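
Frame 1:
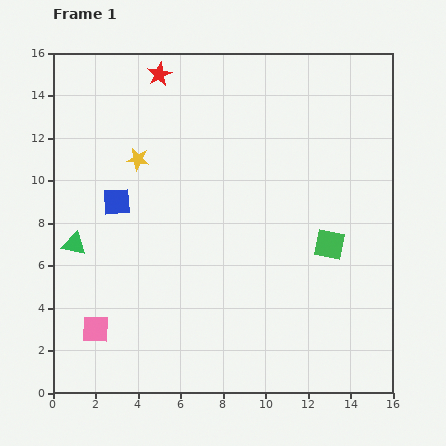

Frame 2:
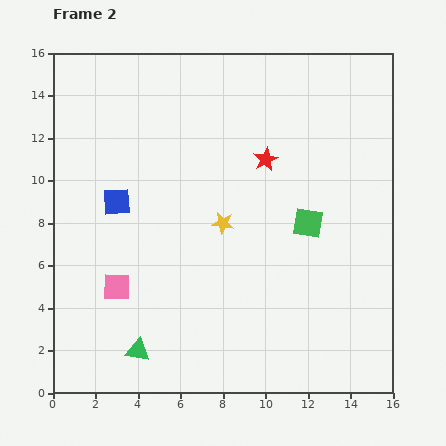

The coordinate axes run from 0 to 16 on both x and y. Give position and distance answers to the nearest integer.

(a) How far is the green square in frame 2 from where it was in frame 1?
1

The green square moved from (13, 7) to (12, 8), a distance of √(1² + 1²) ≈ 1.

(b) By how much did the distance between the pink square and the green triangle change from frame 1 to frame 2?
-1

Distance in frame 1: 4. Distance in frame 2: 3.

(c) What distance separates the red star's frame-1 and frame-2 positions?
6

The red star moved from (5, 15) to (10, 11), a distance of √(5² + 4²) ≈ 6.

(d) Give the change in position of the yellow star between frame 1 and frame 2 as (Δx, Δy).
(4, -3)

The yellow star was at (4, 11) in frame 1 and (8, 8) in frame 2.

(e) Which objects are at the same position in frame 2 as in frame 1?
the blue square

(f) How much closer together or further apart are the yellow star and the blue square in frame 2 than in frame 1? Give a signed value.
+3

Distance in frame 1: 2. Distance in frame 2: 5.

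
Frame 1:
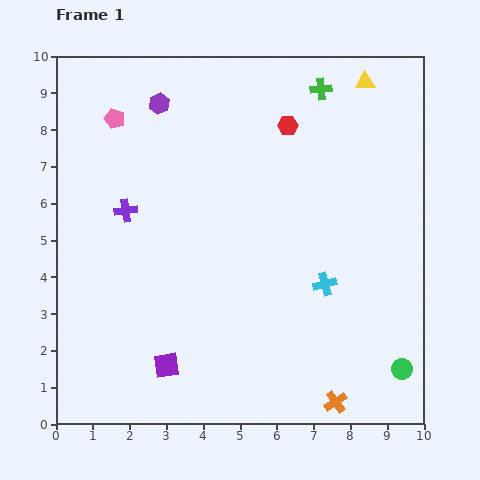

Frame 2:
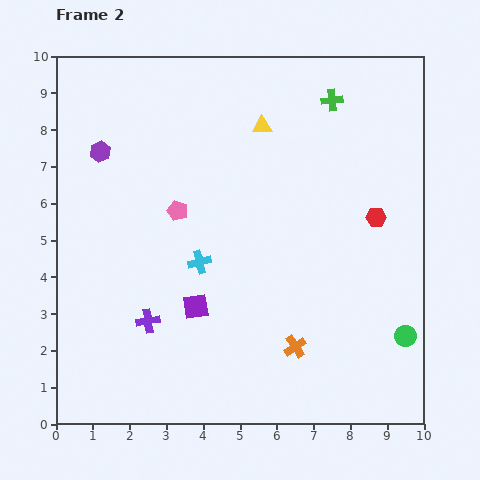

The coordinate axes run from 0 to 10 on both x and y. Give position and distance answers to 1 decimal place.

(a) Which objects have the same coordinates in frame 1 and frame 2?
none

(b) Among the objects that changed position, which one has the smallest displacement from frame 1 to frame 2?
the green cross

(moved 0.4)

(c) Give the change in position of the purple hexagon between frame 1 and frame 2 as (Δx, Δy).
(-1.6, -1.3)

The purple hexagon was at (2.8, 8.7) in frame 1 and (1.2, 7.4) in frame 2.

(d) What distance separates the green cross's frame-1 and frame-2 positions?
0.4

The green cross moved from (7.2, 9.1) to (7.5, 8.8), a distance of √(0.3² + 0.3²) ≈ 0.4.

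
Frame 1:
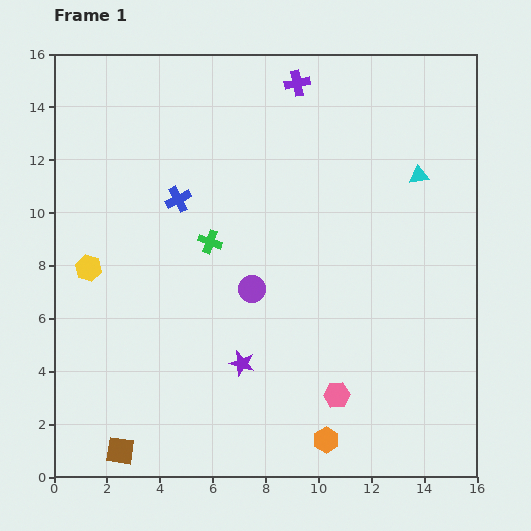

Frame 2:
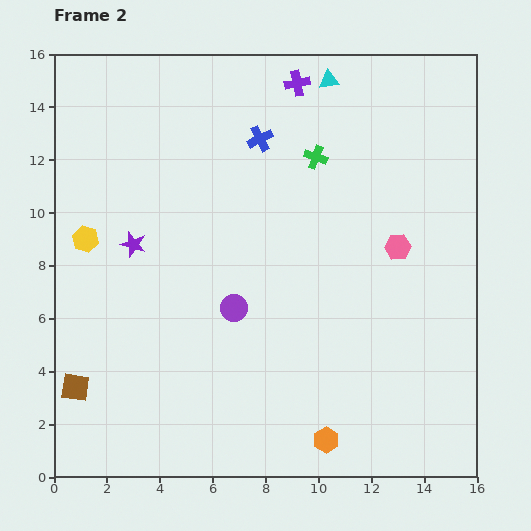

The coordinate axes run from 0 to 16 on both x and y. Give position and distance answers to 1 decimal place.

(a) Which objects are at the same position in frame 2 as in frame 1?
the purple cross, the orange hexagon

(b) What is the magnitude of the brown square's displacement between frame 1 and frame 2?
2.9

The brown square moved from (2.5, 1.0) to (0.8, 3.4), a distance of √(1.7² + 2.4²) ≈ 2.9.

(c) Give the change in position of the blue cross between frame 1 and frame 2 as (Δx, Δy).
(3.1, 2.3)

The blue cross was at (4.7, 10.5) in frame 1 and (7.8, 12.8) in frame 2.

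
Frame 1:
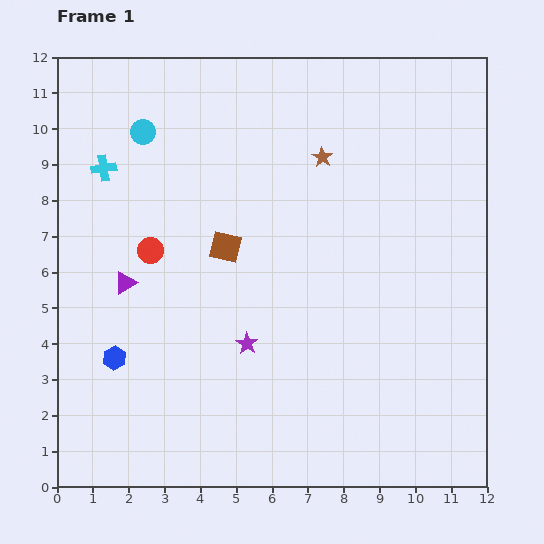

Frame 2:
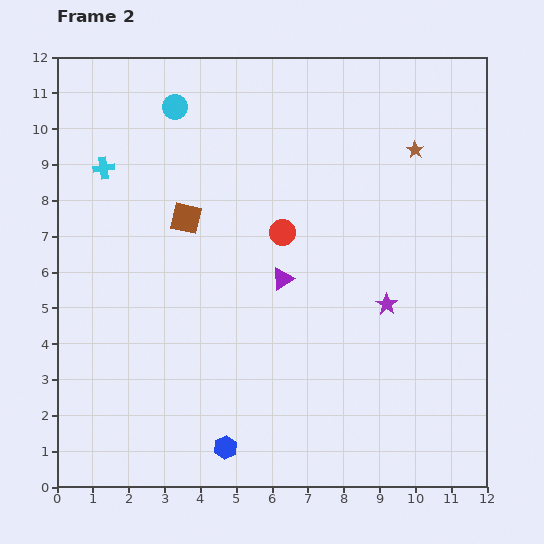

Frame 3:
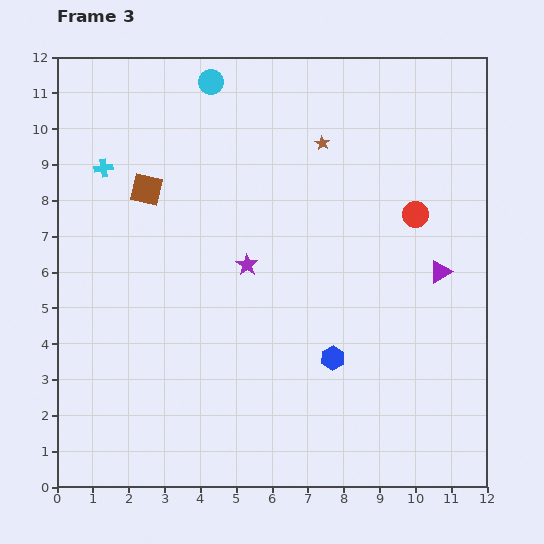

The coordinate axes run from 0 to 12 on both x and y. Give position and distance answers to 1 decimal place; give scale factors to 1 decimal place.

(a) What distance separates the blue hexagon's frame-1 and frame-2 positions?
4.0

The blue hexagon moved from (1.6, 3.6) to (4.7, 1.1), a distance of √(3.1² + 2.5²) ≈ 4.0.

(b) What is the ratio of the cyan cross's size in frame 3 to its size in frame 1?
0.7×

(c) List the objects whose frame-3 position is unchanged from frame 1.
the cyan cross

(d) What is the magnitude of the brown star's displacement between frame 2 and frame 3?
2.6

The brown star moved from (10.0, 9.4) to (7.4, 9.6), a distance of √(2.6² + 0.2²) ≈ 2.6.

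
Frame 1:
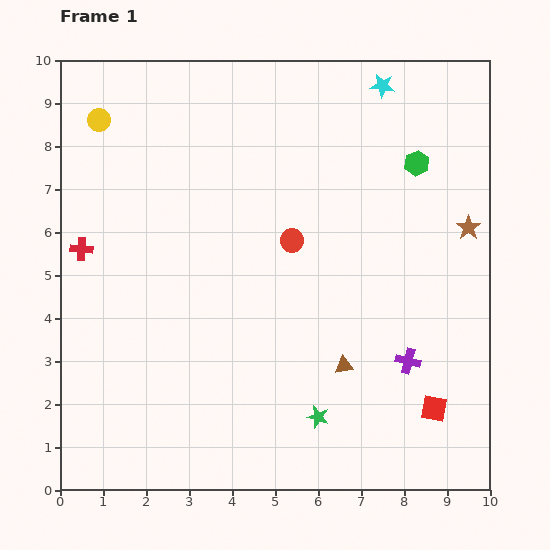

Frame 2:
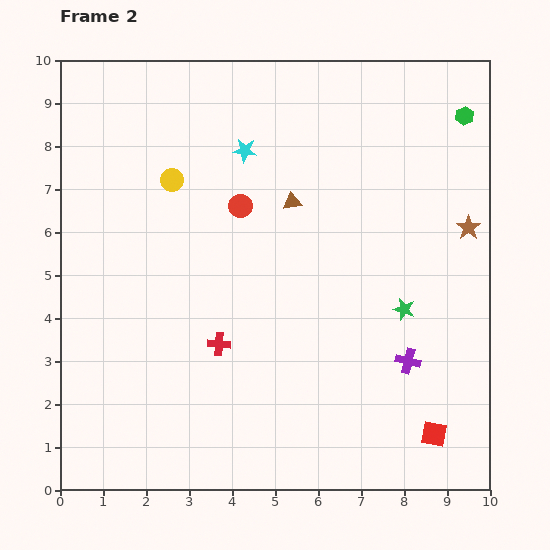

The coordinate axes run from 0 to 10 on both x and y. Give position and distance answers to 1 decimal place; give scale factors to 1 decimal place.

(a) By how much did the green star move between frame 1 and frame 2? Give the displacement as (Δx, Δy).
(2.0, 2.5)

The green star was at (6.0, 1.7) in frame 1 and (8.0, 4.2) in frame 2.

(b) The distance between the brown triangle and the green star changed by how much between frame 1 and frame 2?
+2.3

Distance in frame 1: 1.3. Distance in frame 2: 3.6.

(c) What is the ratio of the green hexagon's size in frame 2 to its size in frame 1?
0.7×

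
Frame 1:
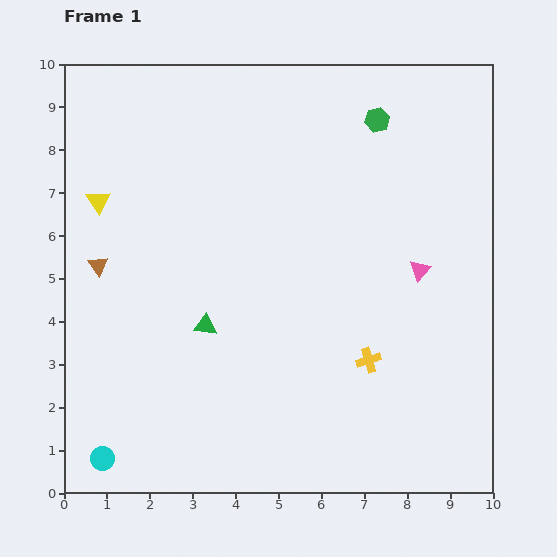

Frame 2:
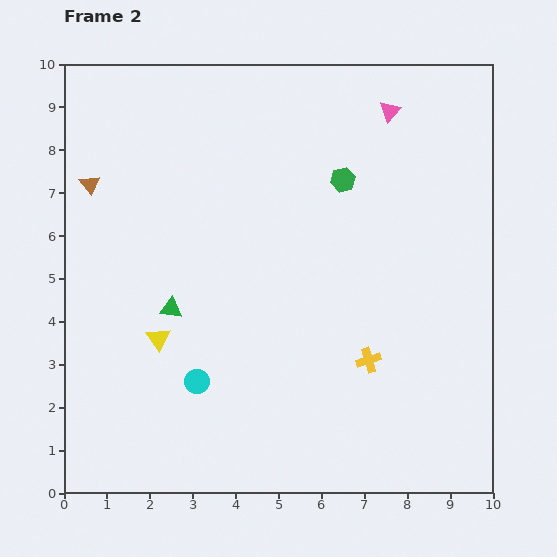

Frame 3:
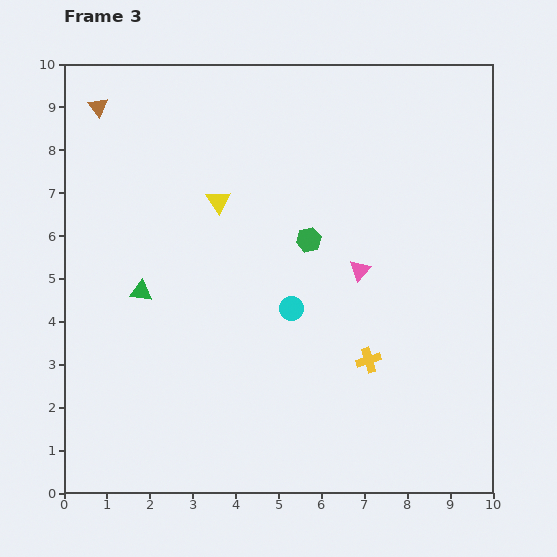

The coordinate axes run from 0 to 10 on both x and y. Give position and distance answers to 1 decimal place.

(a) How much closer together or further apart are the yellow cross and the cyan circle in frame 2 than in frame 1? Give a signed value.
-2.6

Distance in frame 1: 6.6. Distance in frame 2: 4.0.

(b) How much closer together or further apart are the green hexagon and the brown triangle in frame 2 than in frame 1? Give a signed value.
-1.4

Distance in frame 1: 7.3. Distance in frame 2: 5.9.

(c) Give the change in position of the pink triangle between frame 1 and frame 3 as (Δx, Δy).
(-1.4, 0.0)

The pink triangle was at (8.3, 5.2) in frame 1 and (6.9, 5.2) in frame 3.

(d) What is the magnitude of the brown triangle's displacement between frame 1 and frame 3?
3.7

The brown triangle moved from (0.8, 5.3) to (0.8, 9.0), a distance of √(0.0² + 3.7²) ≈ 3.7.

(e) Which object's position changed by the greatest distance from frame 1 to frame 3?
the cyan circle

(moved 5.6; next 3.7)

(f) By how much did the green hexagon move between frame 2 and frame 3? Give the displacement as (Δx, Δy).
(-0.8, -1.4)

The green hexagon was at (6.5, 7.3) in frame 2 and (5.7, 5.9) in frame 3.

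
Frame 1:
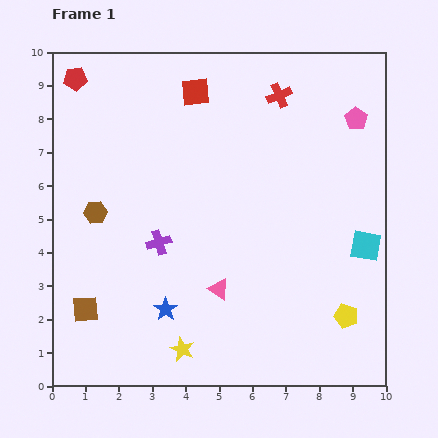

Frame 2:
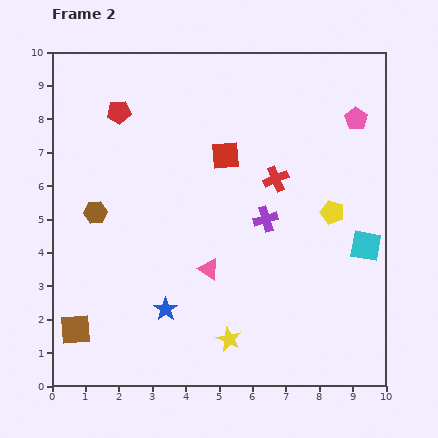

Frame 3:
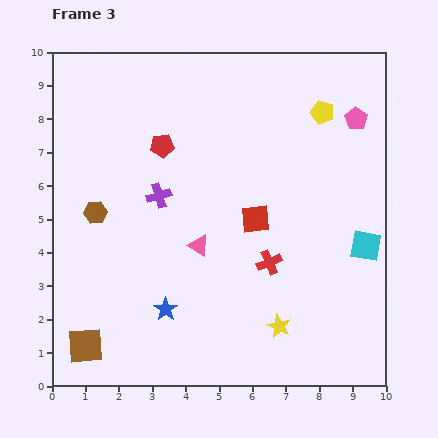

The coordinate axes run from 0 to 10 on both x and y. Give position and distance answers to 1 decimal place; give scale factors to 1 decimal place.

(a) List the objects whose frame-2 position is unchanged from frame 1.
the cyan square, the pink pentagon, the brown hexagon, the blue star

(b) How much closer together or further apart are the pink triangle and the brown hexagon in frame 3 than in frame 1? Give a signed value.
-1.1

Distance in frame 1: 4.4. Distance in frame 3: 3.3.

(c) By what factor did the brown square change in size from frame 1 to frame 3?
1.4×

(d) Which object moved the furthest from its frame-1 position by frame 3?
the yellow pentagon

(moved 6.1; next 5.0)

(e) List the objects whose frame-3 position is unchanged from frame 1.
the cyan square, the pink pentagon, the brown hexagon, the blue star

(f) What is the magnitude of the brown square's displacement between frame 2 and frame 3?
0.6

The brown square moved from (0.7, 1.7) to (1.0, 1.2), a distance of √(0.3² + 0.5²) ≈ 0.6.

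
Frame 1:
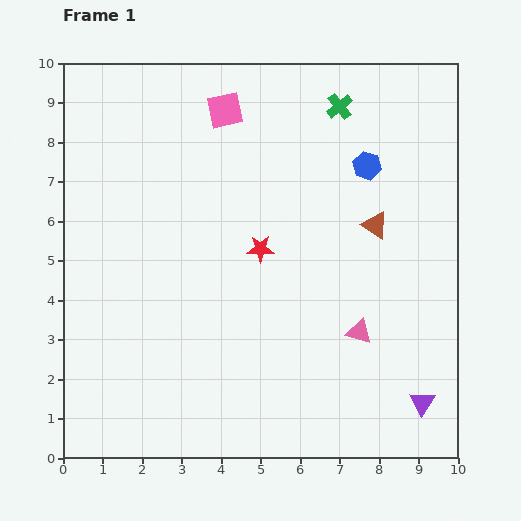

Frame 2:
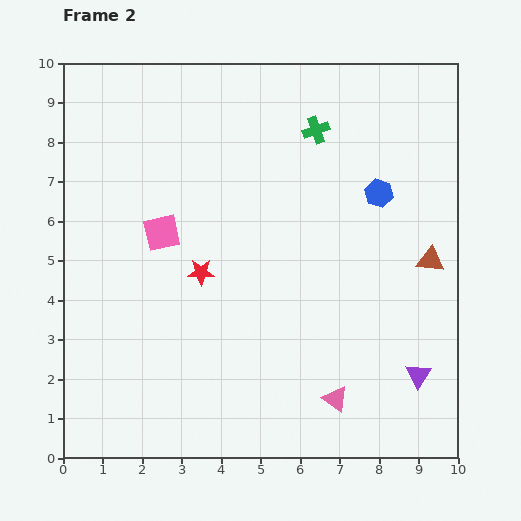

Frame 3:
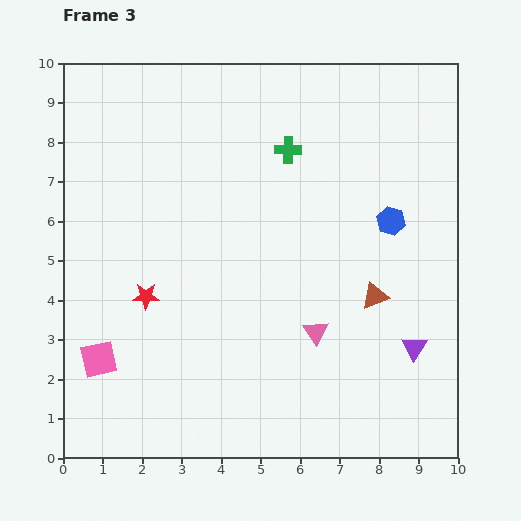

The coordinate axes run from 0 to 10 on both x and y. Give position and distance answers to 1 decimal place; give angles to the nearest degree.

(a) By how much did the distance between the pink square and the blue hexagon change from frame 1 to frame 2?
+1.7

Distance in frame 1: 3.9. Distance in frame 2: 5.6.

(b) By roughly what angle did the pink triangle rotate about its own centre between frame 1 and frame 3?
40° clockwise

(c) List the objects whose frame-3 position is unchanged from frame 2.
none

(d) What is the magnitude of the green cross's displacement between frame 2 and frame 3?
0.9

The green cross moved from (6.4, 8.3) to (5.7, 7.8), a distance of √(0.7² + 0.5²) ≈ 0.9.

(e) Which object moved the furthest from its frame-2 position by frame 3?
the pink square

(moved 3.6; next 1.8)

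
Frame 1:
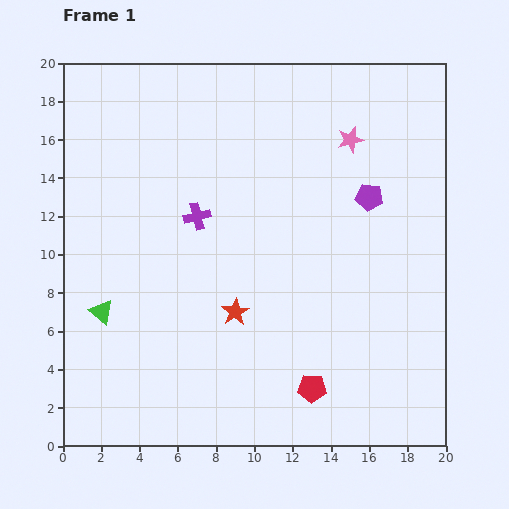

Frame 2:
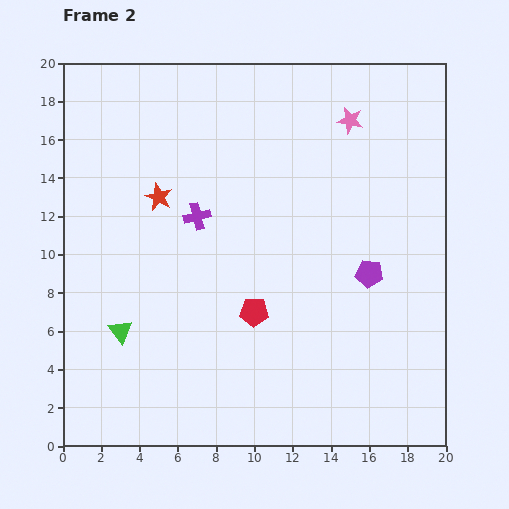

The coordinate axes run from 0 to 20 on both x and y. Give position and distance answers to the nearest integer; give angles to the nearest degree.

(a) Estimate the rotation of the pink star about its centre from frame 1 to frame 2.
25° clockwise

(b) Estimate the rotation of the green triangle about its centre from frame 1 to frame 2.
15° clockwise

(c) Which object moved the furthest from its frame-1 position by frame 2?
the red star

(moved 7; next 5)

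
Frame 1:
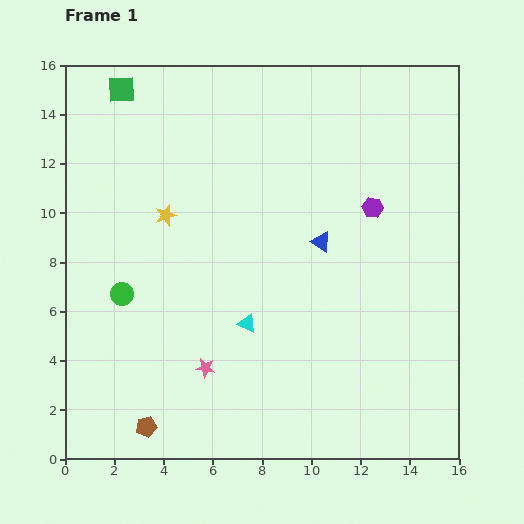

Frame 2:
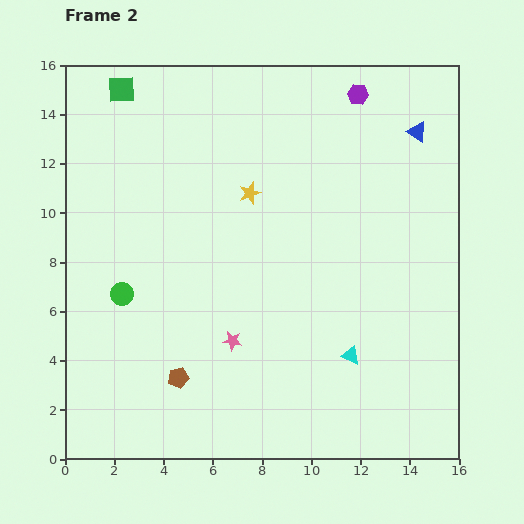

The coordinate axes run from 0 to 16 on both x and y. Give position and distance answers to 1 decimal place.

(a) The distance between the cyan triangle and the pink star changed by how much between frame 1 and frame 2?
+2.3

Distance in frame 1: 2.5. Distance in frame 2: 4.8.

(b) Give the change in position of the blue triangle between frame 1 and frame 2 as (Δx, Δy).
(3.9, 4.5)

The blue triangle was at (10.4, 8.8) in frame 1 and (14.3, 13.3) in frame 2.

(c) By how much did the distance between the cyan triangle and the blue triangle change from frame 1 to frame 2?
+5.0

Distance in frame 1: 4.5. Distance in frame 2: 9.5.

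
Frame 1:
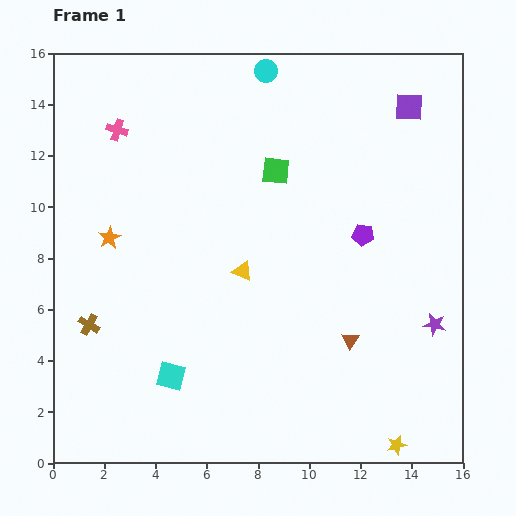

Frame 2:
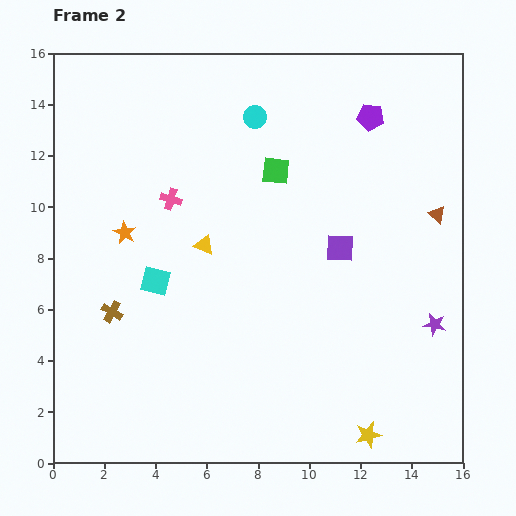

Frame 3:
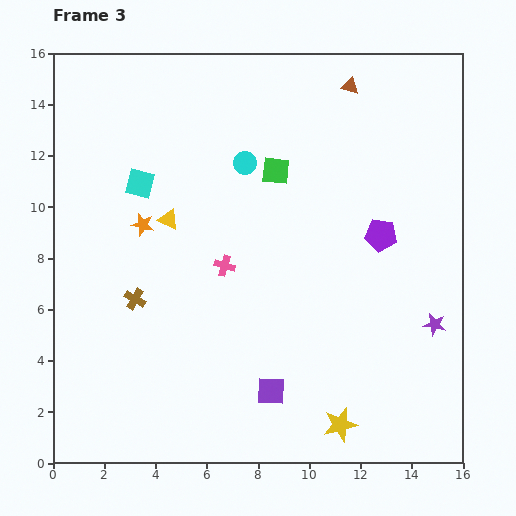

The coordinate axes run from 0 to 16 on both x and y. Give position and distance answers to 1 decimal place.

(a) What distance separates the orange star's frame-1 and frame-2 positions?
0.6

The orange star moved from (2.2, 8.8) to (2.8, 9.0), a distance of √(0.6² + 0.2²) ≈ 0.6.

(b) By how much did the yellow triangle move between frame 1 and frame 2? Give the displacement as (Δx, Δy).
(-1.5, 1.0)

The yellow triangle was at (7.4, 7.5) in frame 1 and (5.9, 8.5) in frame 2.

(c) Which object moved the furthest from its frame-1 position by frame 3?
the purple square

(moved 12.3; next 9.9)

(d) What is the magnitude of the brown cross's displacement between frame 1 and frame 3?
2.1

The brown cross moved from (1.4, 5.4) to (3.2, 6.4), a distance of √(1.8² + 1.0²) ≈ 2.1.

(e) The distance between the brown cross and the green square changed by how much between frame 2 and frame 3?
-1.0

Distance in frame 2: 8.4. Distance in frame 3: 7.4.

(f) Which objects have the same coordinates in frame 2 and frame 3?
the purple star, the green square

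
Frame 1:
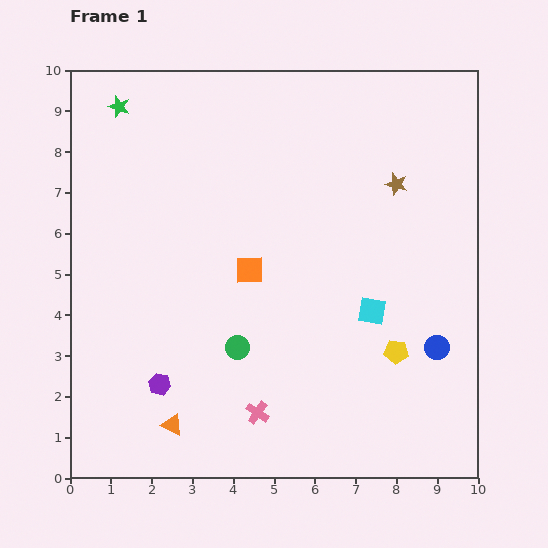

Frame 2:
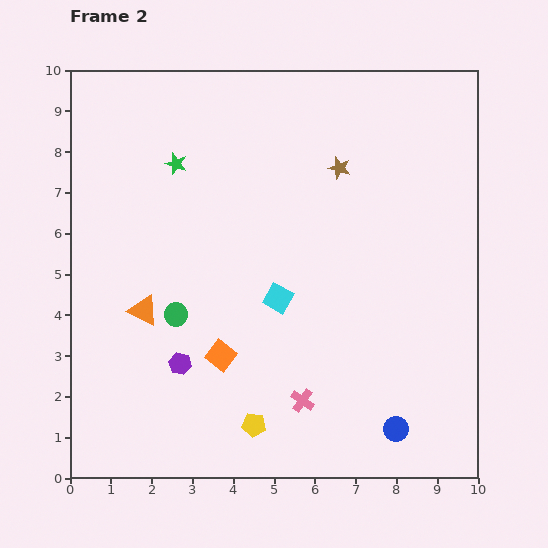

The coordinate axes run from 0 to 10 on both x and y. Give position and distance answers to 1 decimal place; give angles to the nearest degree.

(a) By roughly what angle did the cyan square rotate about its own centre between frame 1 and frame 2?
20° clockwise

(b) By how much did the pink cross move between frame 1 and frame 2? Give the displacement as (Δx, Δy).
(1.1, 0.3)

The pink cross was at (4.6, 1.6) in frame 1 and (5.7, 1.9) in frame 2.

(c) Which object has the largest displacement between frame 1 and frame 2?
the yellow pentagon

(moved 3.9; next 2.9)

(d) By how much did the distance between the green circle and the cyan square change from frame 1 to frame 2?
-0.9

Distance in frame 1: 3.4. Distance in frame 2: 2.5.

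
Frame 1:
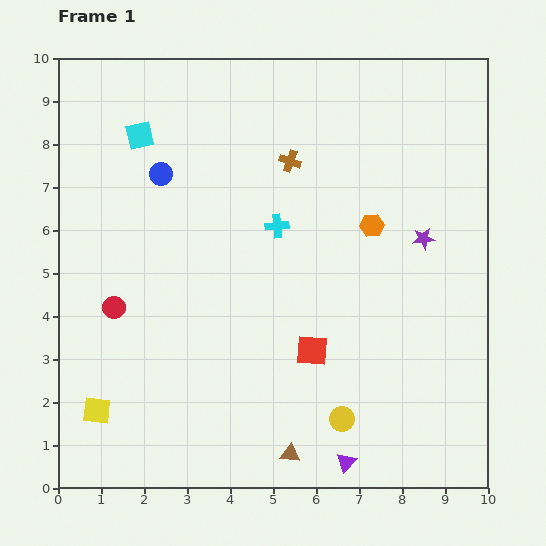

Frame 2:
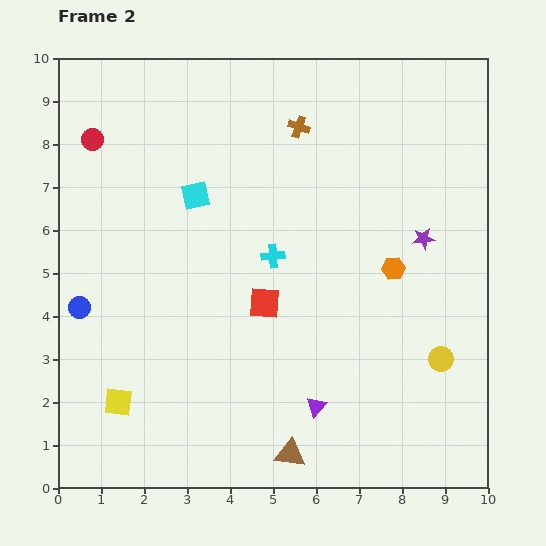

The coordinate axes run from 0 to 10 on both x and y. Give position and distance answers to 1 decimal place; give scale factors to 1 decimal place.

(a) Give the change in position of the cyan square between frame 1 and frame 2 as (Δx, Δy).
(1.3, -1.4)

The cyan square was at (1.9, 8.2) in frame 1 and (3.2, 6.8) in frame 2.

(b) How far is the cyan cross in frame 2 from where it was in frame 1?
0.7

The cyan cross moved from (5.1, 6.1) to (5.0, 5.4), a distance of √(0.1² + 0.7²) ≈ 0.7.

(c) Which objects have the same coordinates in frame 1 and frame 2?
the brown triangle, the purple star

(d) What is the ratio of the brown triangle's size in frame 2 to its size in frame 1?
1.6×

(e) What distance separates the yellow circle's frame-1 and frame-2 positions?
2.7

The yellow circle moved from (6.6, 1.6) to (8.9, 3.0), a distance of √(2.3² + 1.4²) ≈ 2.7.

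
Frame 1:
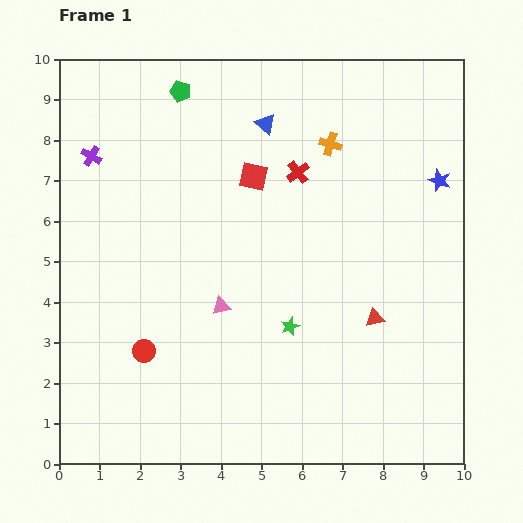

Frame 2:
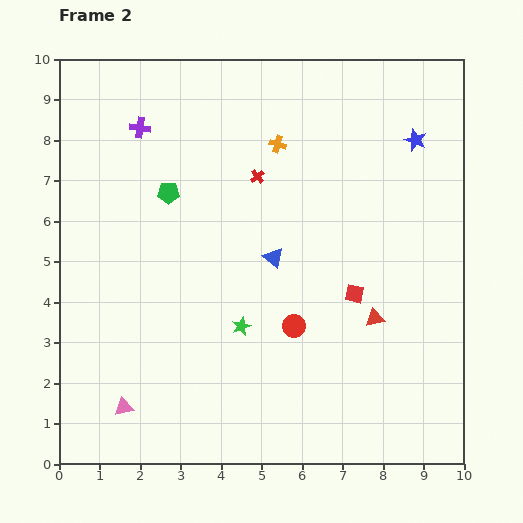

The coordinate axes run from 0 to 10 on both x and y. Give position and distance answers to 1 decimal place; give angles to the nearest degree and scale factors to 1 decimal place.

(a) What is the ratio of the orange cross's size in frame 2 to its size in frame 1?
0.7×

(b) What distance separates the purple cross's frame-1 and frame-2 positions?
1.4

The purple cross moved from (0.8, 7.6) to (2.0, 8.3), a distance of √(1.2² + 0.7²) ≈ 1.4.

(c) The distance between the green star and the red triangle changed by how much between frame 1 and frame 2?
+1.2

Distance in frame 1: 2.1. Distance in frame 2: 3.3.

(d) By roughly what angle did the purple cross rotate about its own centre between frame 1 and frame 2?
23° counter-clockwise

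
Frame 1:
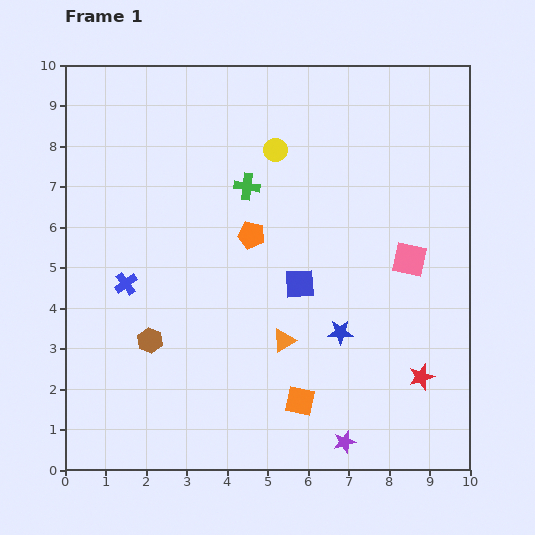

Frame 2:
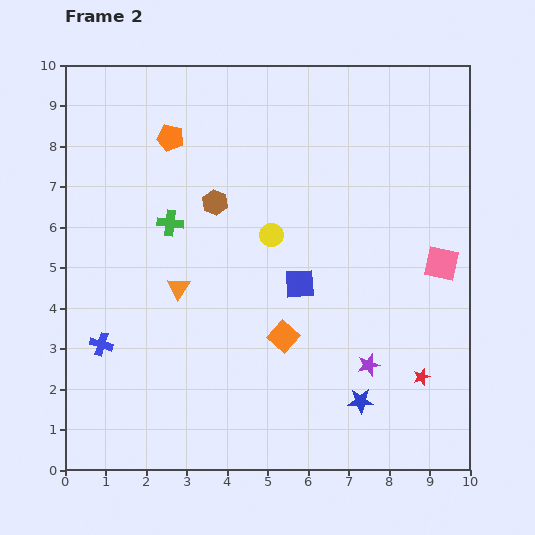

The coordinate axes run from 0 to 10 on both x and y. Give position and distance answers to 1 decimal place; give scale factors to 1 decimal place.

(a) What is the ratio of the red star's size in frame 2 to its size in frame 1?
0.6×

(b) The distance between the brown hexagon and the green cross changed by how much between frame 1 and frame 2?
-3.3

Distance in frame 1: 4.5. Distance in frame 2: 1.2.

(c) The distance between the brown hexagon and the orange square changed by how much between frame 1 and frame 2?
-0.3

Distance in frame 1: 4.0. Distance in frame 2: 3.7.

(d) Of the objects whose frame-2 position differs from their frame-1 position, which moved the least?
the pink square

(moved 0.8)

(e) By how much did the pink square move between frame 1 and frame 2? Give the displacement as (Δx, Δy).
(0.8, -0.1)

The pink square was at (8.5, 5.2) in frame 1 and (9.3, 5.1) in frame 2.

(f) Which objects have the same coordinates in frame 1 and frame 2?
the blue square, the red star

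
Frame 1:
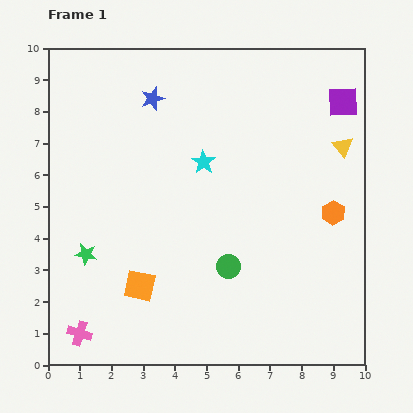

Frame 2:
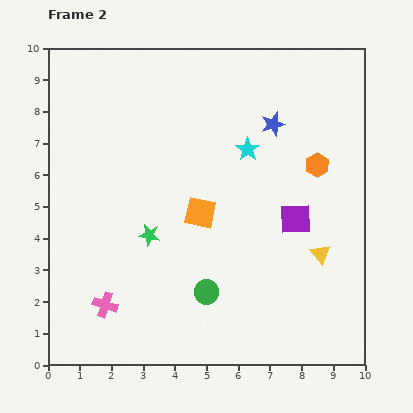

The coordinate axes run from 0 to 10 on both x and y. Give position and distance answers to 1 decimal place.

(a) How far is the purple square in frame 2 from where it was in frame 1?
4.0

The purple square moved from (9.3, 8.3) to (7.8, 4.6), a distance of √(1.5² + 3.7²) ≈ 4.0.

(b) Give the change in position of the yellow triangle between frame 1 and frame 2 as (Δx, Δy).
(-0.7, -3.4)

The yellow triangle was at (9.3, 6.9) in frame 1 and (8.6, 3.5) in frame 2.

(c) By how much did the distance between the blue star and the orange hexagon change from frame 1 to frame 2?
-4.8

Distance in frame 1: 6.7. Distance in frame 2: 1.9.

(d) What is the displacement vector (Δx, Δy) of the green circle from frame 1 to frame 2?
(-0.7, -0.8)

The green circle was at (5.7, 3.1) in frame 1 and (5.0, 2.3) in frame 2.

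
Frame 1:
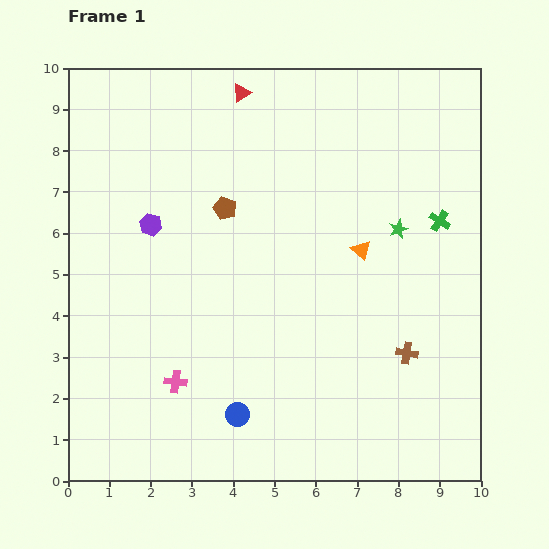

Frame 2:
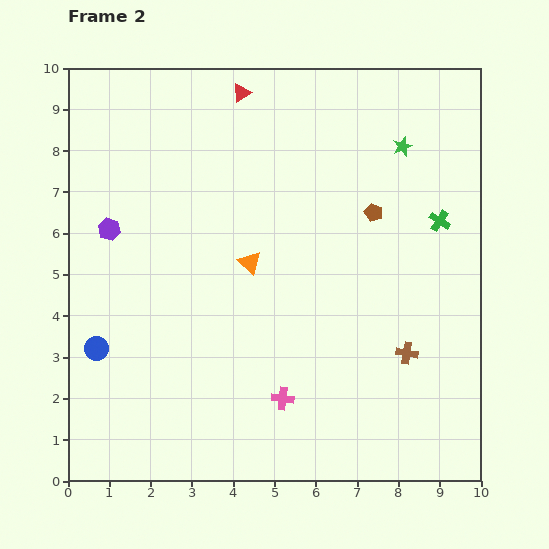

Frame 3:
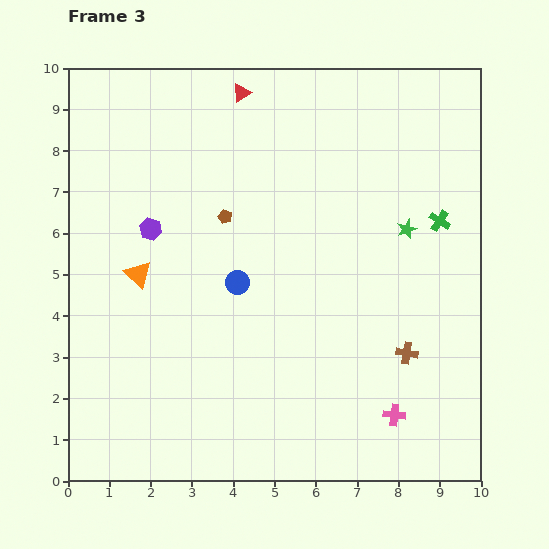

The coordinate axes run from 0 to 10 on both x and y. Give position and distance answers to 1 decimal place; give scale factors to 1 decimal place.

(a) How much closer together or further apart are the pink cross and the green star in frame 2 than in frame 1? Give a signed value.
+0.3

Distance in frame 1: 6.5. Distance in frame 2: 6.8.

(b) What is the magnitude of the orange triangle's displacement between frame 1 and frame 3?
5.4

The orange triangle moved from (7.1, 5.6) to (1.7, 5.0), a distance of √(5.4² + 0.6²) ≈ 5.4.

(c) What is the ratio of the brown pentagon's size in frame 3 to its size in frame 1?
0.6×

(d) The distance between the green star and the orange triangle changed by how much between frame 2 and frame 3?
+2.0

Distance in frame 2: 4.6. Distance in frame 3: 6.6.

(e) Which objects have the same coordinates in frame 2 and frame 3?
the brown cross, the green cross, the red triangle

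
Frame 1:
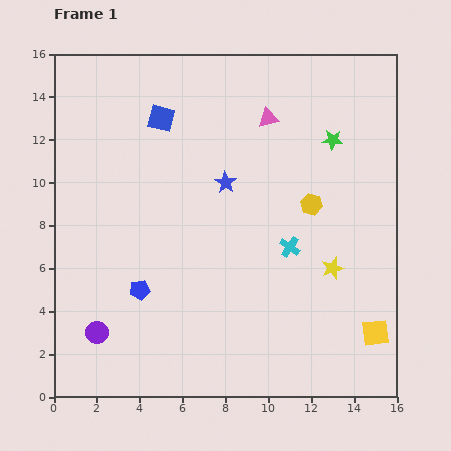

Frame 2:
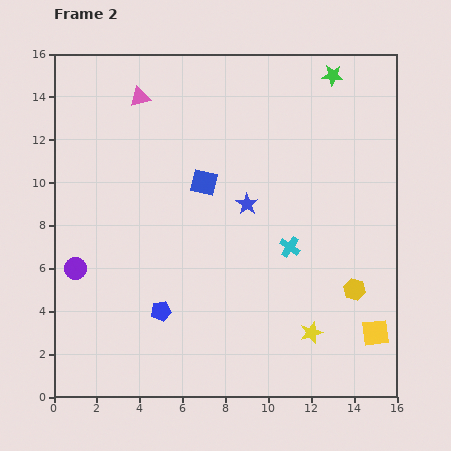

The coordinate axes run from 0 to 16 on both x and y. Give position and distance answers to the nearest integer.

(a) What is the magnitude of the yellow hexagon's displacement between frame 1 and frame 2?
4

The yellow hexagon moved from (12, 9) to (14, 5), a distance of √(2² + 4²) ≈ 4.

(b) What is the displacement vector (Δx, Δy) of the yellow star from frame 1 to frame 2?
(-1, -3)

The yellow star was at (13, 6) in frame 1 and (12, 3) in frame 2.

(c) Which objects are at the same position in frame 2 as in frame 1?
the yellow square, the cyan cross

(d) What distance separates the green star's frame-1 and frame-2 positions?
3

The green star moved from (13, 12) to (13, 15), a distance of √(0² + 3²) ≈ 3.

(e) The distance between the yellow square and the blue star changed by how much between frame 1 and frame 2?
-2

Distance in frame 1: 10. Distance in frame 2: 8.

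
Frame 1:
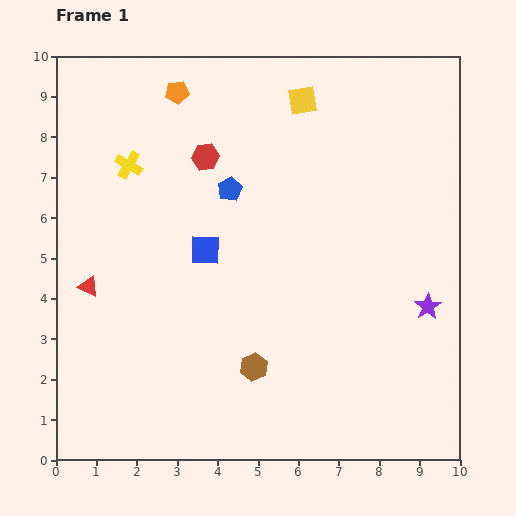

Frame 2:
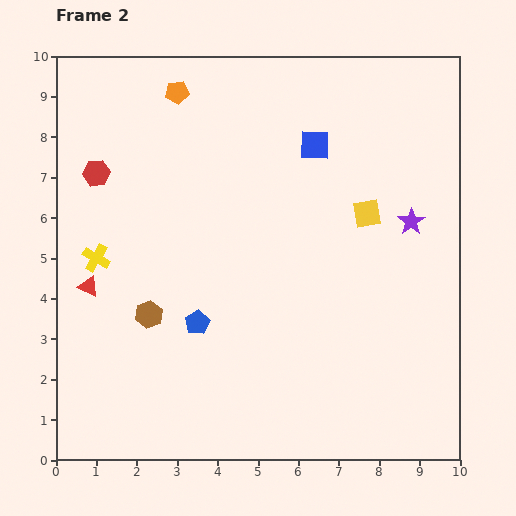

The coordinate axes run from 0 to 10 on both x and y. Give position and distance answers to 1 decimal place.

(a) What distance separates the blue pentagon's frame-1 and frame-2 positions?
3.4

The blue pentagon moved from (4.3, 6.7) to (3.5, 3.4), a distance of √(0.8² + 3.3²) ≈ 3.4.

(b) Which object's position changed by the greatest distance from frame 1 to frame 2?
the blue square

(moved 3.7; next 3.4)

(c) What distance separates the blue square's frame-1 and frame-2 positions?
3.7

The blue square moved from (3.7, 5.2) to (6.4, 7.8), a distance of √(2.7² + 2.6²) ≈ 3.7.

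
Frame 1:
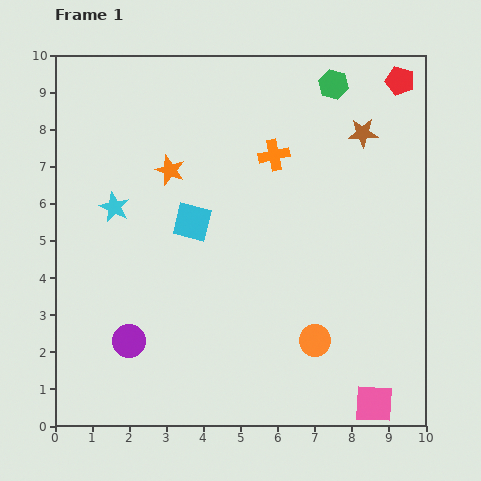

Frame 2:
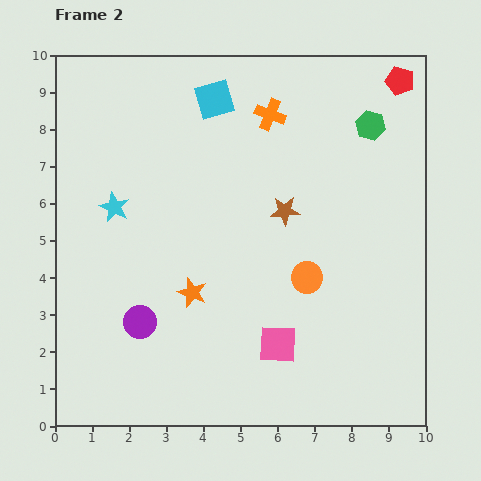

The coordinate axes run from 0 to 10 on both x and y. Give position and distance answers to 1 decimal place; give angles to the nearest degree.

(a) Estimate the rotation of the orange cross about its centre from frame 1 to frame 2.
33° clockwise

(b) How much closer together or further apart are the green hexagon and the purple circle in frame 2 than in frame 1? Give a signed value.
-0.6

Distance in frame 1: 8.8. Distance in frame 2: 8.2.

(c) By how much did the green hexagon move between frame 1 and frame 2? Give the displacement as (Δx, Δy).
(1.0, -1.1)

The green hexagon was at (7.5, 9.2) in frame 1 and (8.5, 8.1) in frame 2.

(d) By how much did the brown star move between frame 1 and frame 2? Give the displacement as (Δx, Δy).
(-2.1, -2.1)

The brown star was at (8.3, 7.9) in frame 1 and (6.2, 5.8) in frame 2.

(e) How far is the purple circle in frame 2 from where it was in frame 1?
0.6

The purple circle moved from (2.0, 2.3) to (2.3, 2.8), a distance of √(0.3² + 0.5²) ≈ 0.6.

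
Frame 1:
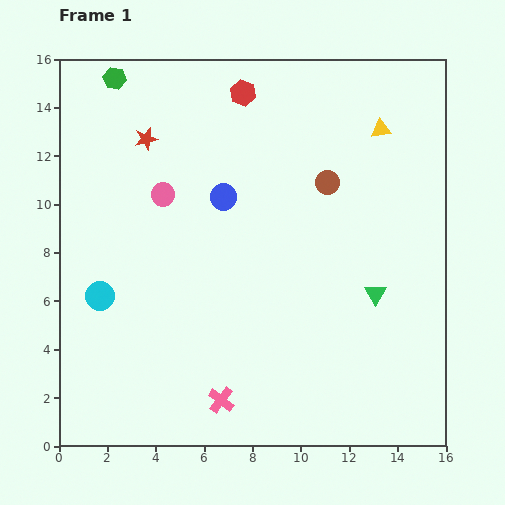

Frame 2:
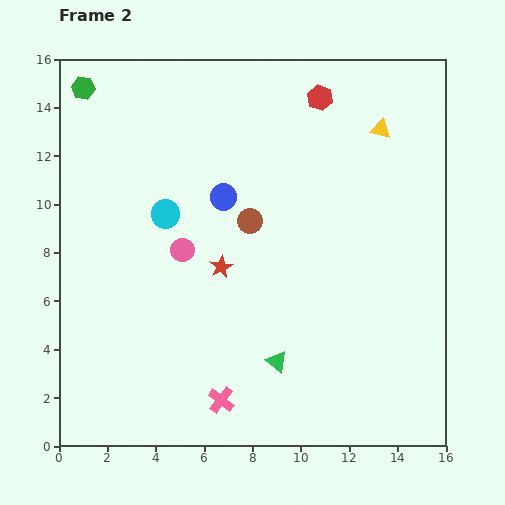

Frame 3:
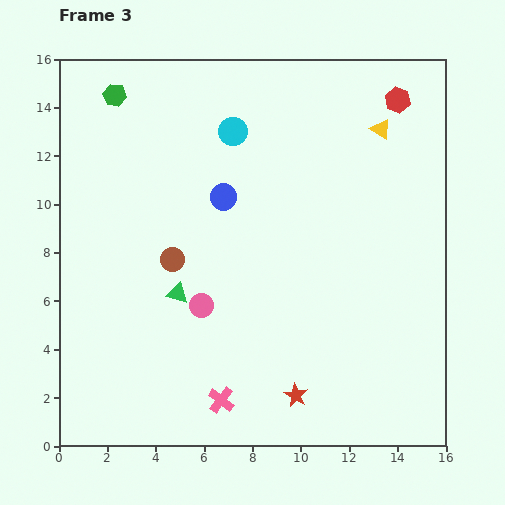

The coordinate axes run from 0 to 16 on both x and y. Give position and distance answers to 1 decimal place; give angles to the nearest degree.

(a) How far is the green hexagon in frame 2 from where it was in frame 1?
1.4

The green hexagon moved from (2.3, 15.2) to (1.0, 14.8), a distance of √(1.3² + 0.4²) ≈ 1.4.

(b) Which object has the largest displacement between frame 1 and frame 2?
the red star

(moved 6.1; next 5.0)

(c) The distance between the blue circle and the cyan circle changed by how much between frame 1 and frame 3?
-3.8

Distance in frame 1: 6.5. Distance in frame 3: 2.7.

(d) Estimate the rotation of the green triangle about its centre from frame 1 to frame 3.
46° counter-clockwise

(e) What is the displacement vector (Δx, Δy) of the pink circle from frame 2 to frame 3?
(0.8, -2.3)

The pink circle was at (5.1, 8.1) in frame 2 and (5.9, 5.8) in frame 3.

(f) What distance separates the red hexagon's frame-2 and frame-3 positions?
3.2

The red hexagon moved from (10.8, 14.4) to (14.0, 14.3), a distance of √(3.2² + 0.1²) ≈ 3.2.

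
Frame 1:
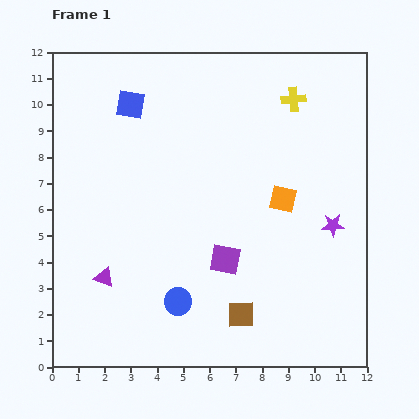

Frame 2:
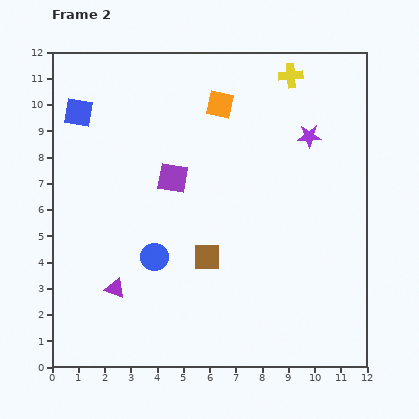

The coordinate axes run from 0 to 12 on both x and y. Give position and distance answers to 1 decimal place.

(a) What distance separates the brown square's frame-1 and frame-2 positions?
2.6

The brown square moved from (7.2, 2.0) to (5.9, 4.2), a distance of √(1.3² + 2.2²) ≈ 2.6.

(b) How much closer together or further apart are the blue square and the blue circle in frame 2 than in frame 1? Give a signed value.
-1.5

Distance in frame 1: 7.7. Distance in frame 2: 6.2.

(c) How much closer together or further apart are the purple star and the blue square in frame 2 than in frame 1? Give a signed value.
-0.2

Distance in frame 1: 9.0. Distance in frame 2: 8.8.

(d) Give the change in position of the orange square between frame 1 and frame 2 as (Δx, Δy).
(-2.4, 3.6)

The orange square was at (8.8, 6.4) in frame 1 and (6.4, 10.0) in frame 2.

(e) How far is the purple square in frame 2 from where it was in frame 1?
3.7

The purple square moved from (6.6, 4.1) to (4.6, 7.2), a distance of √(2.0² + 3.1²) ≈ 3.7.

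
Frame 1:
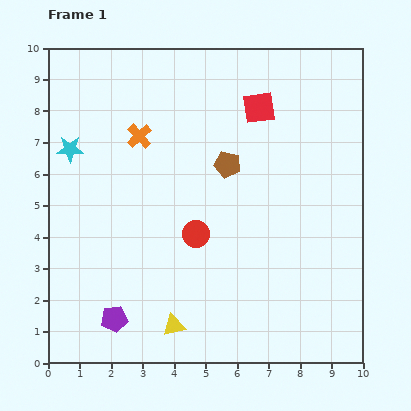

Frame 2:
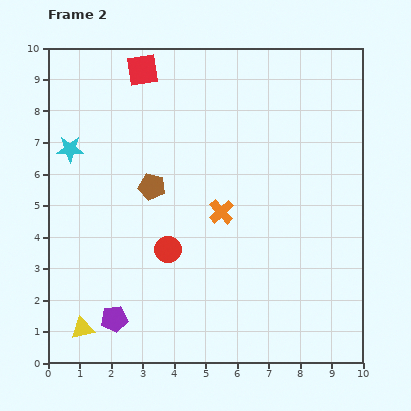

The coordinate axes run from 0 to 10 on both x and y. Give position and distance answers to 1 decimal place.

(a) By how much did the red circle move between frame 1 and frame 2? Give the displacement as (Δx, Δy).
(-0.9, -0.5)

The red circle was at (4.7, 4.1) in frame 1 and (3.8, 3.6) in frame 2.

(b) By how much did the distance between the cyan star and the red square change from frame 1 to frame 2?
-2.7

Distance in frame 1: 6.1. Distance in frame 2: 3.4.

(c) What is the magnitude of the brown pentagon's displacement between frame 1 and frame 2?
2.5

The brown pentagon moved from (5.7, 6.3) to (3.3, 5.6), a distance of √(2.4² + 0.7²) ≈ 2.5.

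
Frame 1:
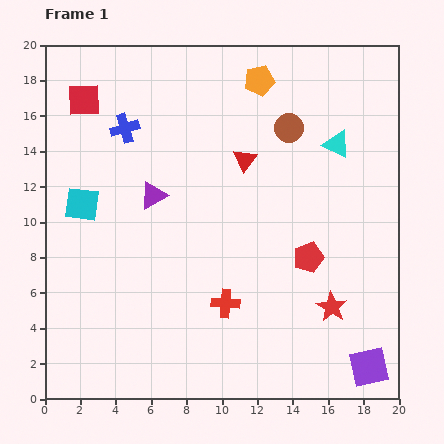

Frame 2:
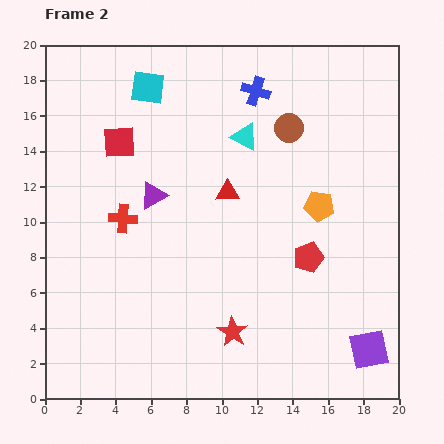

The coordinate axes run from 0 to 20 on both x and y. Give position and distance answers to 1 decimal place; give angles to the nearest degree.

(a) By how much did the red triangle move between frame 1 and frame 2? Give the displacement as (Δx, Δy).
(-1.0, -1.8)

The red triangle was at (11.3, 13.5) in frame 1 and (10.3, 11.7) in frame 2.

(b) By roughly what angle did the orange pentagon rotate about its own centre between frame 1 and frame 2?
20° clockwise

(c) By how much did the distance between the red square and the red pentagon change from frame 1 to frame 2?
-3.0

Distance in frame 1: 15.5. Distance in frame 2: 12.5.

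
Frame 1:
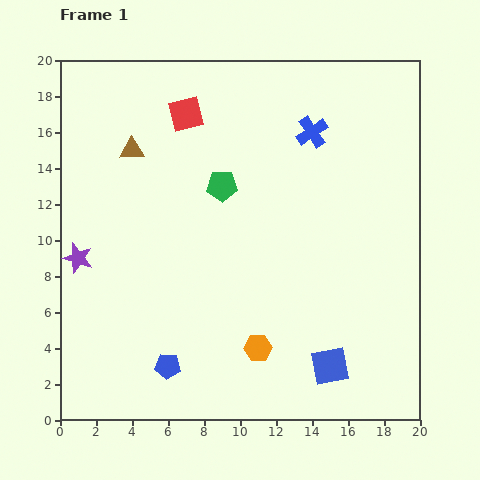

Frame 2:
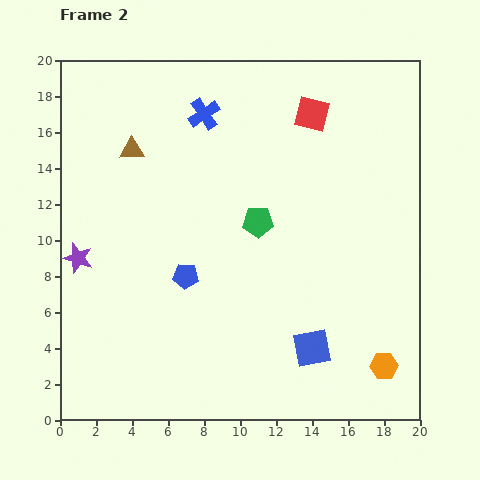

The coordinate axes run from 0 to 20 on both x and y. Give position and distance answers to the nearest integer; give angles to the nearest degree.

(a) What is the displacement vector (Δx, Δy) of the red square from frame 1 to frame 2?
(7, 0)

The red square was at (7, 17) in frame 1 and (14, 17) in frame 2.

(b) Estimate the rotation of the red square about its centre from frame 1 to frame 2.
27° clockwise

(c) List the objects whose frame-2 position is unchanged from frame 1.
the brown triangle, the purple star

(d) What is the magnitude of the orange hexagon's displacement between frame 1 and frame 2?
7

The orange hexagon moved from (11, 4) to (18, 3), a distance of √(7² + 1²) ≈ 7.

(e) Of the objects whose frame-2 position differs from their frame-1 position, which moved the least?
the blue square

(moved 1)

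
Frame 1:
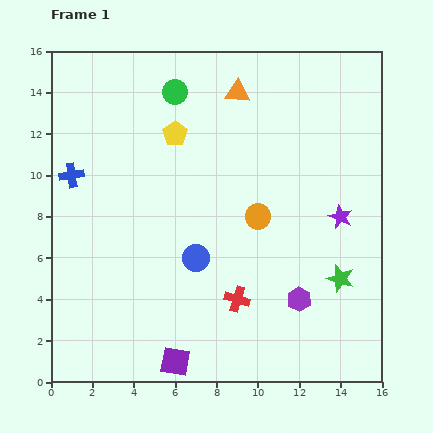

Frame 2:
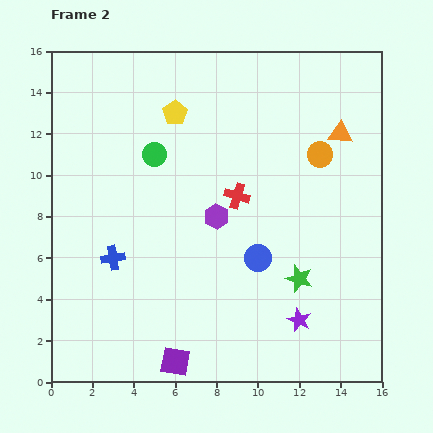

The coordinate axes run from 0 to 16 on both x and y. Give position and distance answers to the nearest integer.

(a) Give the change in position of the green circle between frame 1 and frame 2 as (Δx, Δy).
(-1, -3)

The green circle was at (6, 14) in frame 1 and (5, 11) in frame 2.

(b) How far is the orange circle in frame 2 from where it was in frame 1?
4

The orange circle moved from (10, 8) to (13, 11), a distance of √(3² + 3²) ≈ 4.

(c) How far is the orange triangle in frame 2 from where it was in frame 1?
5

The orange triangle moved from (9, 14) to (14, 12), a distance of √(5² + 2²) ≈ 5.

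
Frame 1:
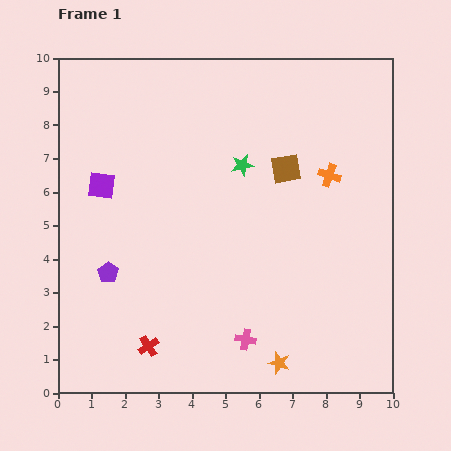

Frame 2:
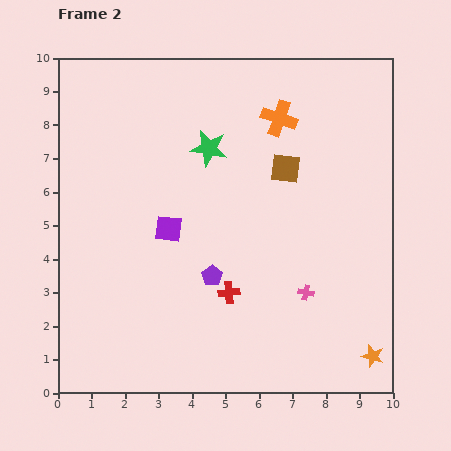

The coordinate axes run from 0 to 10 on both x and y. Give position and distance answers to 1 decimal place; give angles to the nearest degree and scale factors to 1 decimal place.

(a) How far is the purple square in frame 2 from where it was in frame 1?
2.4

The purple square moved from (1.3, 6.2) to (3.3, 4.9), a distance of √(2.0² + 1.3²) ≈ 2.4.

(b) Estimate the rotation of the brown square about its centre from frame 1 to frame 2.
16° clockwise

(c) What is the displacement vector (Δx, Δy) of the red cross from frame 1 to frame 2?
(2.4, 1.6)

The red cross was at (2.7, 1.4) in frame 1 and (5.1, 3.0) in frame 2.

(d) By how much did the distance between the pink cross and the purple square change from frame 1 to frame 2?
-1.8

Distance in frame 1: 6.3. Distance in frame 2: 4.5.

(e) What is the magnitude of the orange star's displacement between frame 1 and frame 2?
2.8

The orange star moved from (6.6, 0.9) to (9.4, 1.1), a distance of √(2.8² + 0.2²) ≈ 2.8.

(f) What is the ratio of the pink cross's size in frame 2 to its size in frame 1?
0.7×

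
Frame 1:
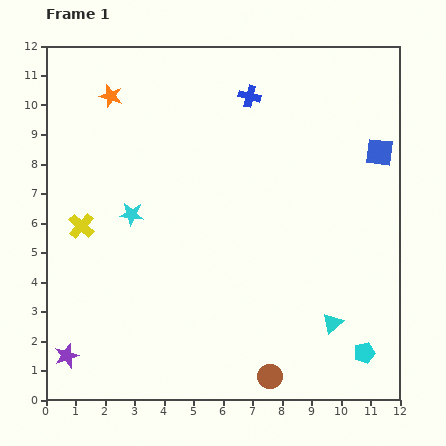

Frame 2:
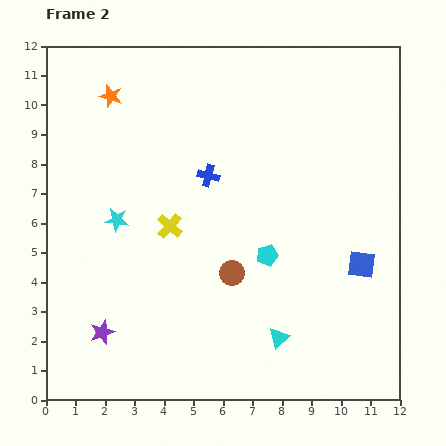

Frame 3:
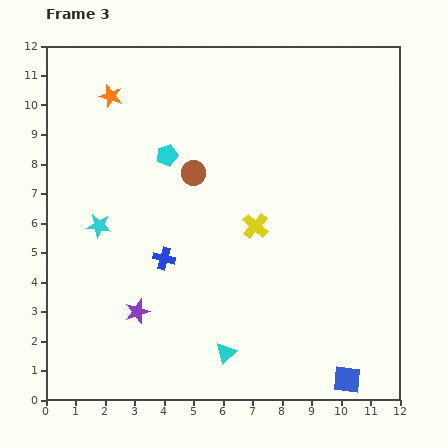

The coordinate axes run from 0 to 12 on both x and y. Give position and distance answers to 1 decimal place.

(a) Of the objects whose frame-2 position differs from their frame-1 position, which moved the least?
the cyan star

(moved 0.5)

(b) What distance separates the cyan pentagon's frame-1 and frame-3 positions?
9.5

The cyan pentagon moved from (10.8, 1.6) to (4.1, 8.3), a distance of √(6.7² + 6.7²) ≈ 9.5.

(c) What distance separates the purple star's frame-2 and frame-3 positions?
1.4

The purple star moved from (1.9, 2.3) to (3.1, 3.0), a distance of √(1.2² + 0.7²) ≈ 1.4.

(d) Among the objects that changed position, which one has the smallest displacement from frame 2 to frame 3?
the cyan star

(moved 0.6)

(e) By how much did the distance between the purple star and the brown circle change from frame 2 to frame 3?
+0.3

Distance in frame 2: 4.8. Distance in frame 3: 5.1.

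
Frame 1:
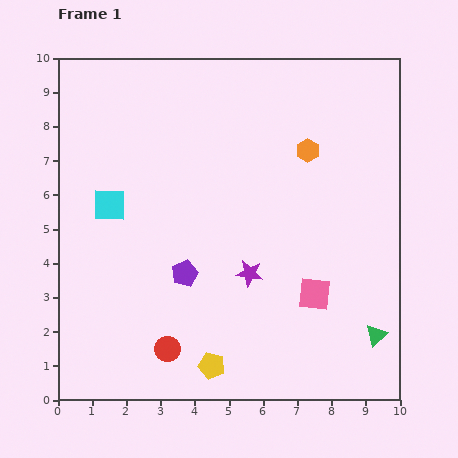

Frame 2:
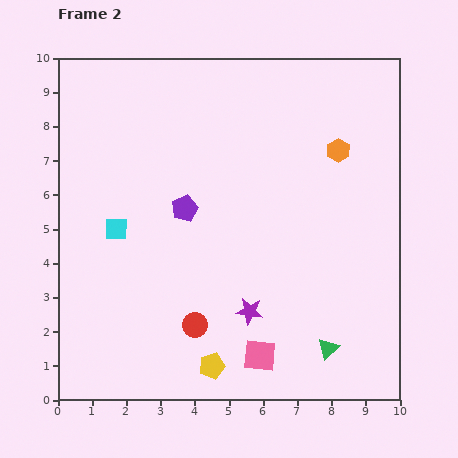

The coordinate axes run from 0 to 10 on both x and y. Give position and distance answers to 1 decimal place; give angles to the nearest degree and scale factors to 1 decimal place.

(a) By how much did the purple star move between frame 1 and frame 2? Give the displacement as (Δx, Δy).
(0.0, -1.1)

The purple star was at (5.6, 3.7) in frame 1 and (5.6, 2.6) in frame 2.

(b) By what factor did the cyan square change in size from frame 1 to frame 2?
0.7×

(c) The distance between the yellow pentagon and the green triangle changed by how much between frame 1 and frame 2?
-1.5

Distance in frame 1: 4.9. Distance in frame 2: 3.4.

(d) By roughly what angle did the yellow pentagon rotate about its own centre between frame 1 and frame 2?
30° counter-clockwise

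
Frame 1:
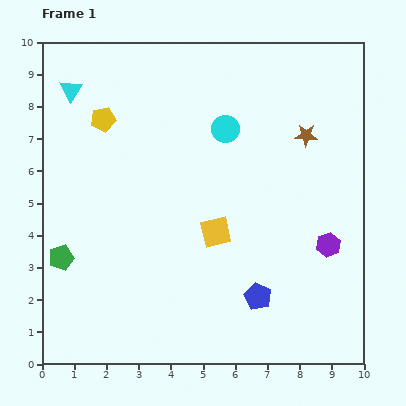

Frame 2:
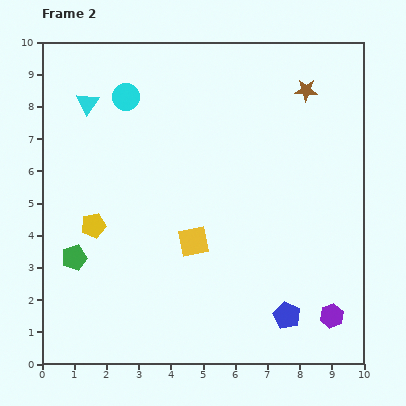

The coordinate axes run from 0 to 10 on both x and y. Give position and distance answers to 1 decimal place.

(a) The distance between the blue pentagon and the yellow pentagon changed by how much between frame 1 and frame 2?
-0.7

Distance in frame 1: 7.3. Distance in frame 2: 6.6.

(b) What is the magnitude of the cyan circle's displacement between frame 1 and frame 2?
3.3

The cyan circle moved from (5.7, 7.3) to (2.6, 8.3), a distance of √(3.1² + 1.0²) ≈ 3.3.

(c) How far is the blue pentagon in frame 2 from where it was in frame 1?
1.1

The blue pentagon moved from (6.7, 2.1) to (7.6, 1.5), a distance of √(0.9² + 0.6²) ≈ 1.1.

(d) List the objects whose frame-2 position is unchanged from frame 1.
none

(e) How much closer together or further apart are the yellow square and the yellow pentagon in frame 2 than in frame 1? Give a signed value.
-1.8

Distance in frame 1: 4.9. Distance in frame 2: 3.1.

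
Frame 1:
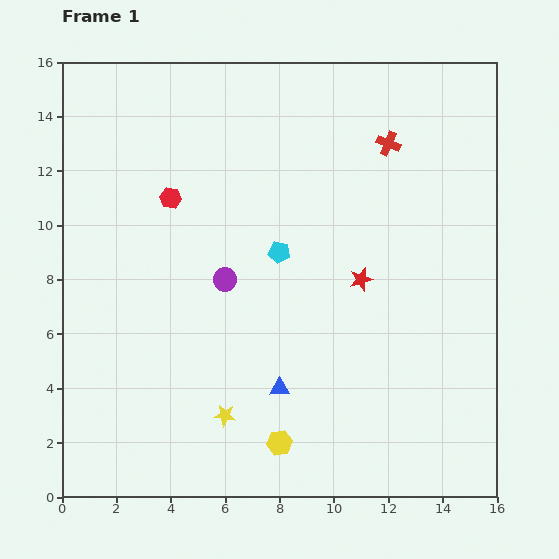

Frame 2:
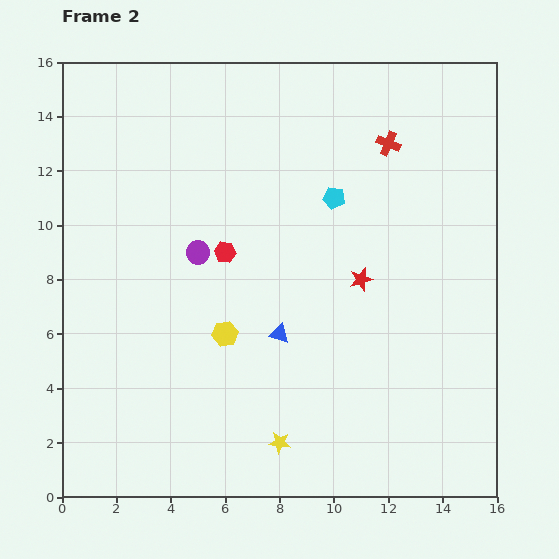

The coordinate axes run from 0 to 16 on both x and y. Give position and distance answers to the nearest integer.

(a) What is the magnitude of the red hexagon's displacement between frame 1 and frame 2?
3

The red hexagon moved from (4, 11) to (6, 9), a distance of √(2² + 2²) ≈ 3.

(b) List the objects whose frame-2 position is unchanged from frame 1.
the red cross, the red star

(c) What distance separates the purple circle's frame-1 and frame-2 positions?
1

The purple circle moved from (6, 8) to (5, 9), a distance of √(1² + 1²) ≈ 1.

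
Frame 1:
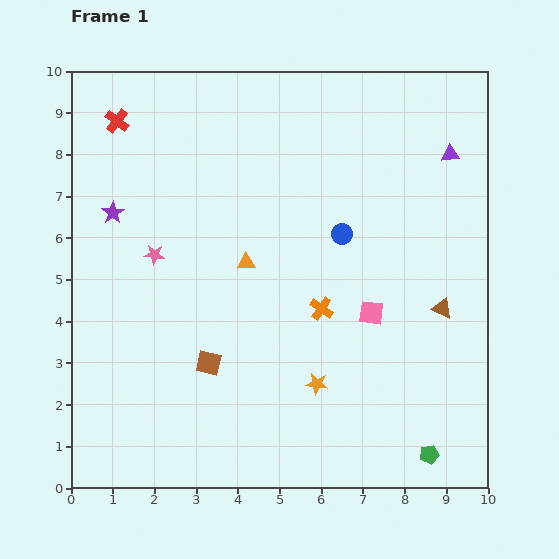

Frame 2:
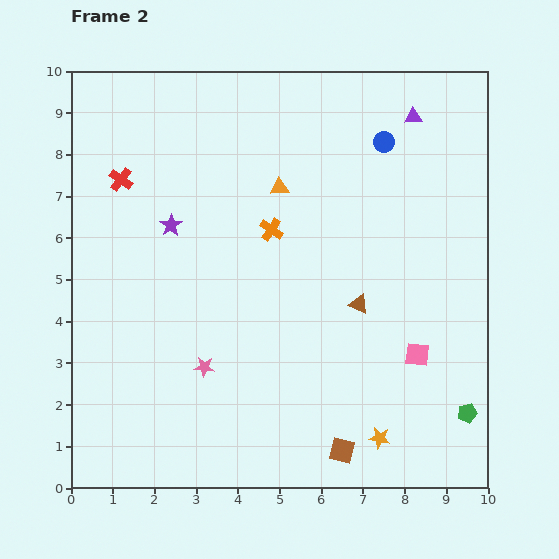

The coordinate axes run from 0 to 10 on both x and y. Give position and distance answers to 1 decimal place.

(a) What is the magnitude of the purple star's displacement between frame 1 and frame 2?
1.4

The purple star moved from (1.0, 6.6) to (2.4, 6.3), a distance of √(1.4² + 0.3²) ≈ 1.4.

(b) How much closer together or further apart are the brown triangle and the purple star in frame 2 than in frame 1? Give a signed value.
-3.3

Distance in frame 1: 8.2. Distance in frame 2: 4.9.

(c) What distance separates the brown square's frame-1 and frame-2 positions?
3.8

The brown square moved from (3.3, 3.0) to (6.5, 0.9), a distance of √(3.2² + 2.1²) ≈ 3.8.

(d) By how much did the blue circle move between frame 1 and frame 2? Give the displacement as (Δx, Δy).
(1.0, 2.2)

The blue circle was at (6.5, 6.1) in frame 1 and (7.5, 8.3) in frame 2.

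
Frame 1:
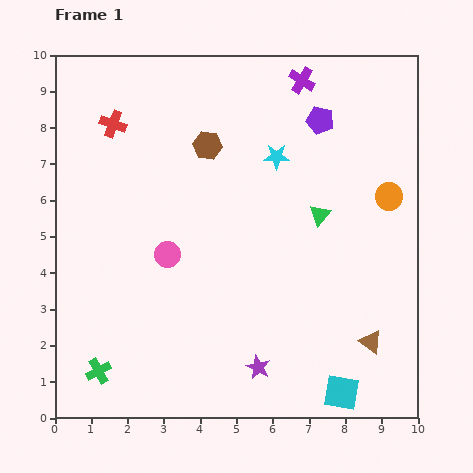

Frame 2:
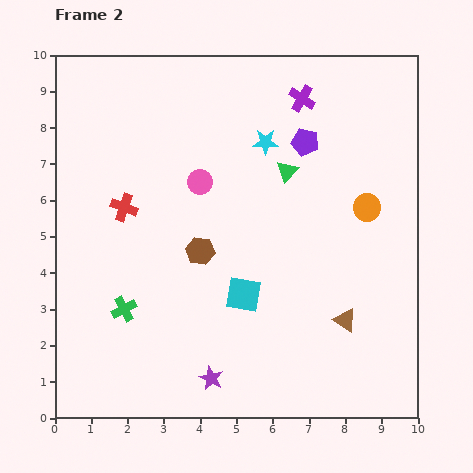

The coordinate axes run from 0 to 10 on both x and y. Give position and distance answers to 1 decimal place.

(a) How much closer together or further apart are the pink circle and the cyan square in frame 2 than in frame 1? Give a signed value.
-2.8

Distance in frame 1: 6.1. Distance in frame 2: 3.3.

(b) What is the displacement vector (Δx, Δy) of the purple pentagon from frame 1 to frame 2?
(-0.4, -0.6)

The purple pentagon was at (7.3, 8.2) in frame 1 and (6.9, 7.6) in frame 2.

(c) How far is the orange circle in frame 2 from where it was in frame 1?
0.7

The orange circle moved from (9.2, 6.1) to (8.6, 5.8), a distance of √(0.6² + 0.3²) ≈ 0.7.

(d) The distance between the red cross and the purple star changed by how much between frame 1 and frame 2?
-2.5

Distance in frame 1: 7.8. Distance in frame 2: 5.3.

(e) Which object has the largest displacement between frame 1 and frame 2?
the cyan square

(moved 3.8; next 2.9)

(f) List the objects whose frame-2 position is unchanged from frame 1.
none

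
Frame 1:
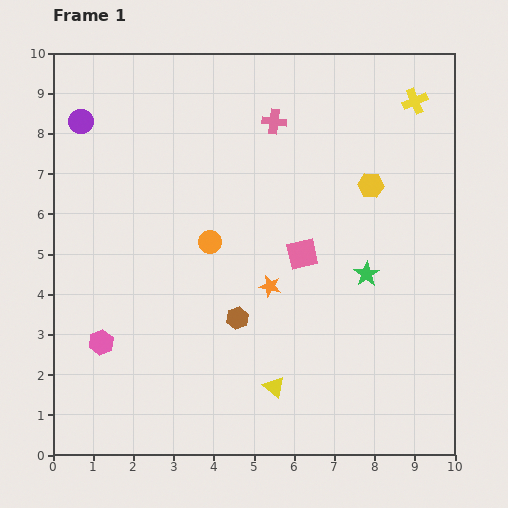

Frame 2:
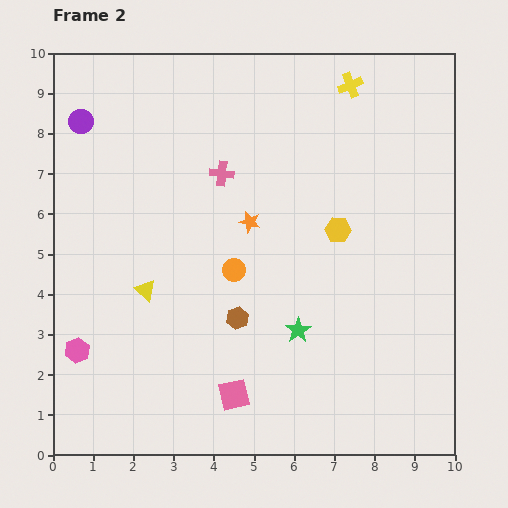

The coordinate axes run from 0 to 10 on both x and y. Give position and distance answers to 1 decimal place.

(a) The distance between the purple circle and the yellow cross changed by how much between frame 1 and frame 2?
-1.5

Distance in frame 1: 8.3. Distance in frame 2: 6.8.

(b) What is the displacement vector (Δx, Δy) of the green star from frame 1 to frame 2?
(-1.7, -1.4)

The green star was at (7.8, 4.5) in frame 1 and (6.1, 3.1) in frame 2.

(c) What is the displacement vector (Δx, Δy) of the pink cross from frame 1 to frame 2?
(-1.3, -1.3)

The pink cross was at (5.5, 8.3) in frame 1 and (4.2, 7.0) in frame 2.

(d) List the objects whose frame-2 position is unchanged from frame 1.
the brown hexagon, the purple circle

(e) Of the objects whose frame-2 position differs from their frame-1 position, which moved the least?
the pink hexagon

(moved 0.6)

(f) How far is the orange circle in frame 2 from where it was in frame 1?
0.9

The orange circle moved from (3.9, 5.3) to (4.5, 4.6), a distance of √(0.6² + 0.7²) ≈ 0.9.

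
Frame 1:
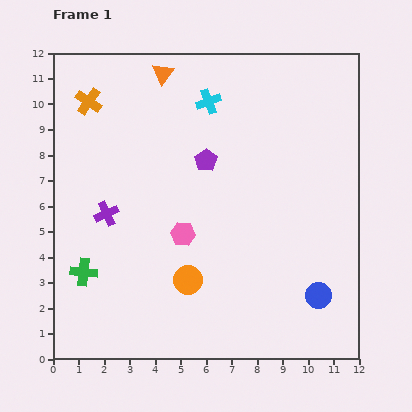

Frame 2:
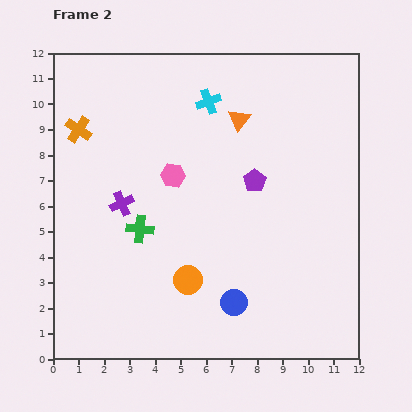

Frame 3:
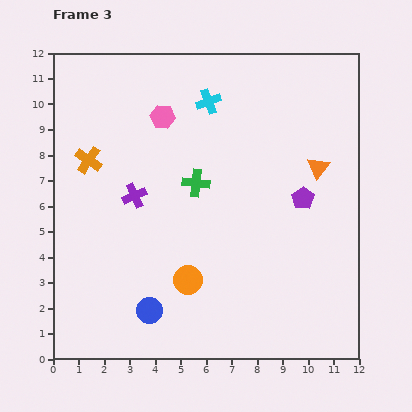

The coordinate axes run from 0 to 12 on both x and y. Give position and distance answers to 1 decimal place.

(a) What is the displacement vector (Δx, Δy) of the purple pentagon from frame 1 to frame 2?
(1.9, -0.8)

The purple pentagon was at (6.0, 7.8) in frame 1 and (7.9, 7.0) in frame 2.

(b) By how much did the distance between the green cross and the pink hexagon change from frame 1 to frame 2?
-1.7

Distance in frame 1: 4.2. Distance in frame 2: 2.5.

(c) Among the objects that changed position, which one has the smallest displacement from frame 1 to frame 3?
the purple cross

(moved 1.3)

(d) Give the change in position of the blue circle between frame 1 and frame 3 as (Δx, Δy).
(-6.6, -0.6)

The blue circle was at (10.4, 2.5) in frame 1 and (3.8, 1.9) in frame 3.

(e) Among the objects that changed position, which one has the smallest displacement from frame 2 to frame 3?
the purple cross

(moved 0.6)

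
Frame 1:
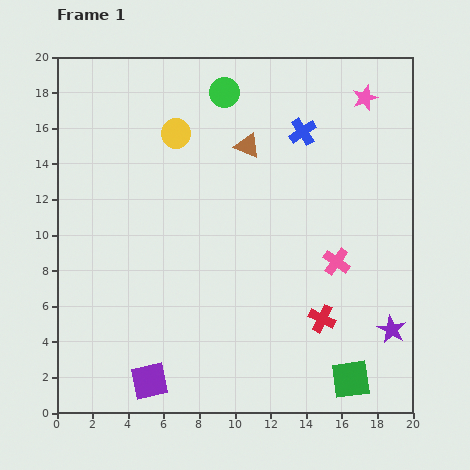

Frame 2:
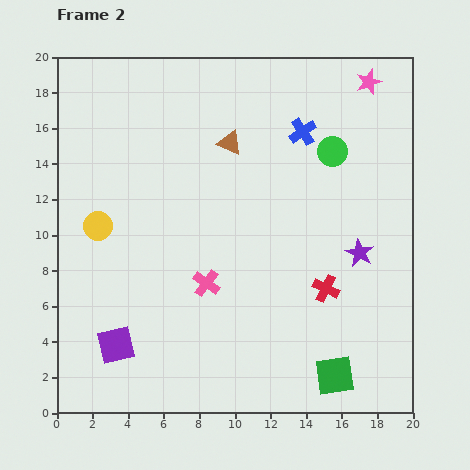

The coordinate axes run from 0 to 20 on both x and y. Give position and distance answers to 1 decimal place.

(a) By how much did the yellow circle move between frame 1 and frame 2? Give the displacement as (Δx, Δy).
(-4.4, -5.2)

The yellow circle was at (6.7, 15.7) in frame 1 and (2.3, 10.5) in frame 2.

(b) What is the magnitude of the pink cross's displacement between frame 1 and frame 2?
7.4

The pink cross moved from (15.7, 8.5) to (8.4, 7.3), a distance of √(7.3² + 1.2²) ≈ 7.4.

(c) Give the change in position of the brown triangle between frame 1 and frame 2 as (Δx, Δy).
(-1.0, 0.2)

The brown triangle was at (10.7, 15.0) in frame 1 and (9.7, 15.2) in frame 2.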